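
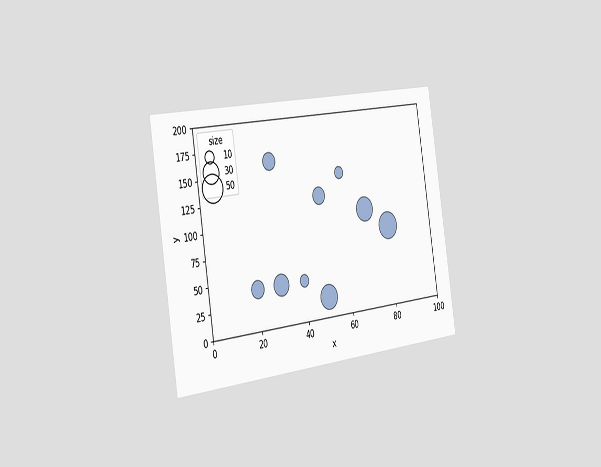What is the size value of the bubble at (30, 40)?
30

The chart is tilted about 9° counter-clockwise and viewed slightly from the left. Matching the bubble at (30, 40) against the size legend gives 30.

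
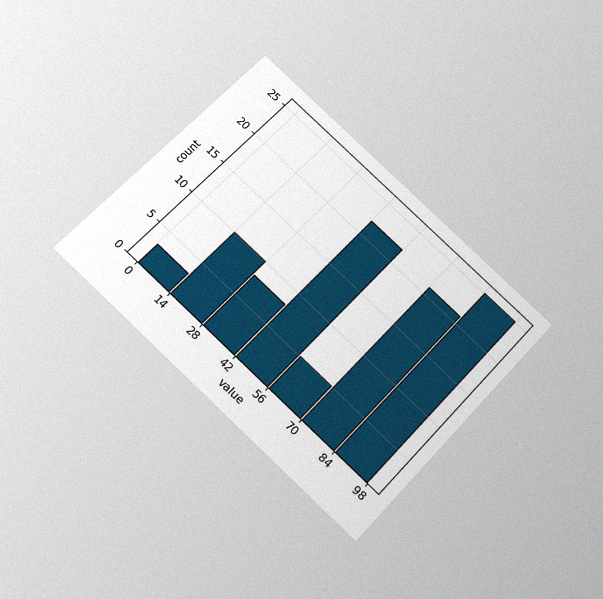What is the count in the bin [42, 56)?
22

The chart is tilted about 43° clockwise and viewed slightly from below, with some photo noise. The [42, 56) bin has height 22.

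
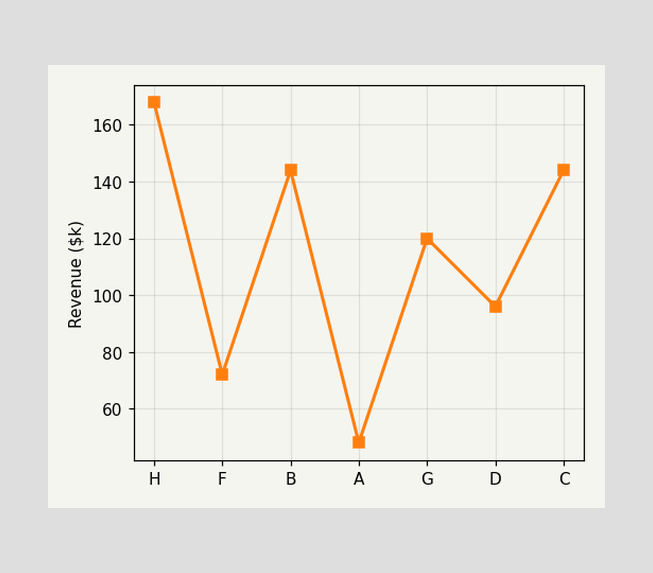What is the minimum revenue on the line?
The lowest point is at A, and reading across to the y-axis gives $48k.

$48k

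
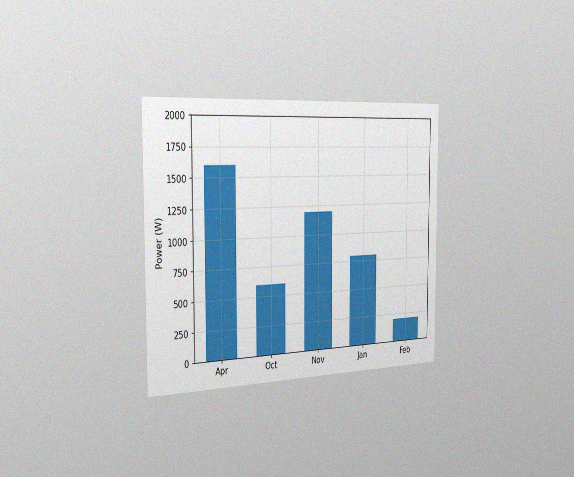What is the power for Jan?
The chart is viewed slightly from the left, with some photo noise. Reading along the chart's y-axis, the Jan bar reaches 800W.

800W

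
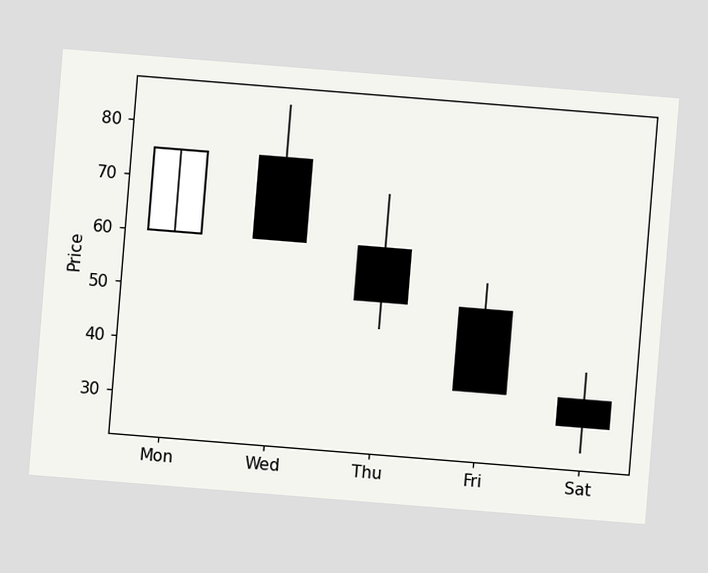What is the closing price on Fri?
The chart is tilted about 5° clockwise. The Fri candle closes at 35.

35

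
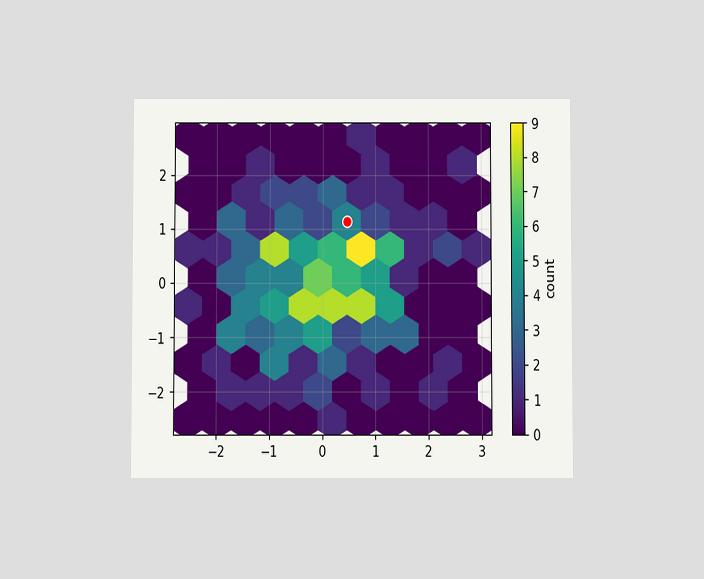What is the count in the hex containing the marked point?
The chart is viewed slightly from below. The marked hex reads 4 on the colorbar.

4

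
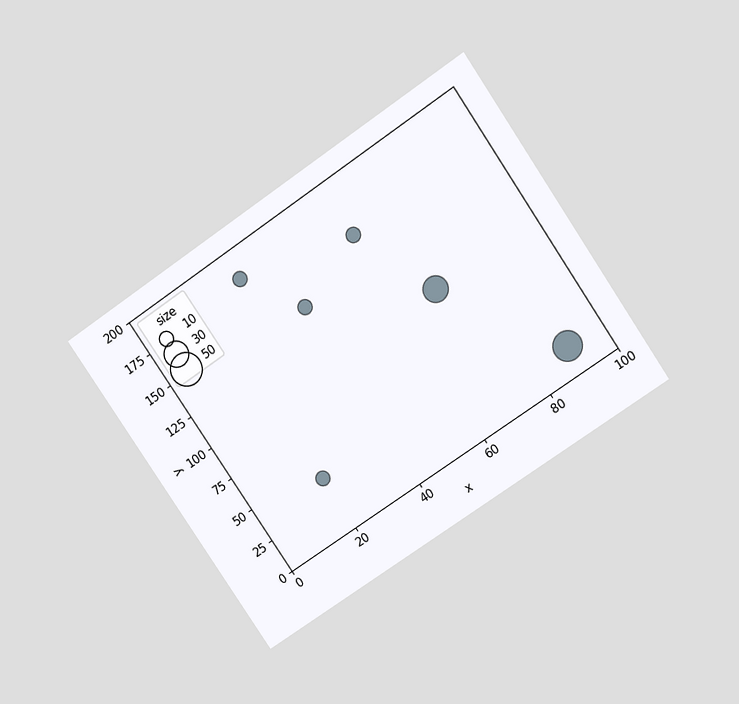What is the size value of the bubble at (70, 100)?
30

The chart is tilted about 34° counter-clockwise and viewed at a slight angle. Matching the bubble at (70, 100) against the size legend gives 30.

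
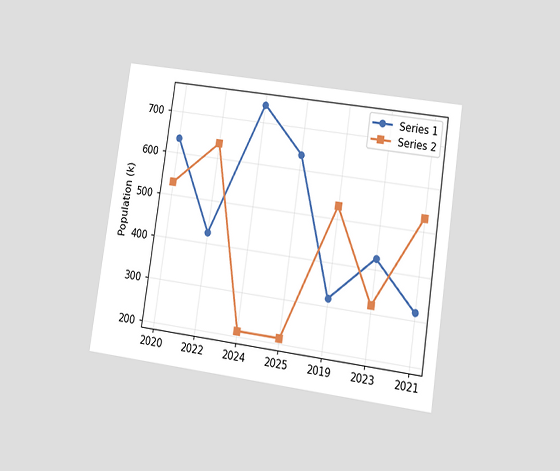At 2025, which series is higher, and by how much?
The chart is tilted about 8° clockwise and viewed at a slight angle. At 2025, Series 1 sits above the other line by 424k.

Series 1, by 424k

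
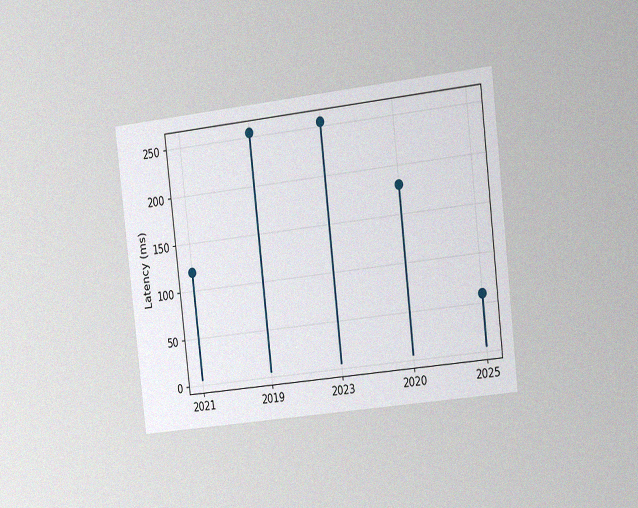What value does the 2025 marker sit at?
60ms

The chart is tilted about 7° counter-clockwise and viewed slightly from the right, with some photo noise. The 2025 marker sits at 60ms.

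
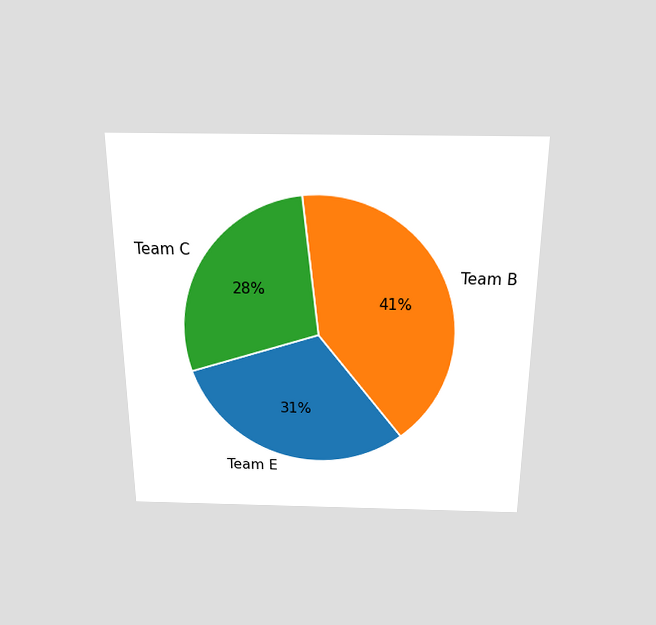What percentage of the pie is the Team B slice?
The chart is viewed slightly from above. The Team B slice takes up 41% of the pie.

41%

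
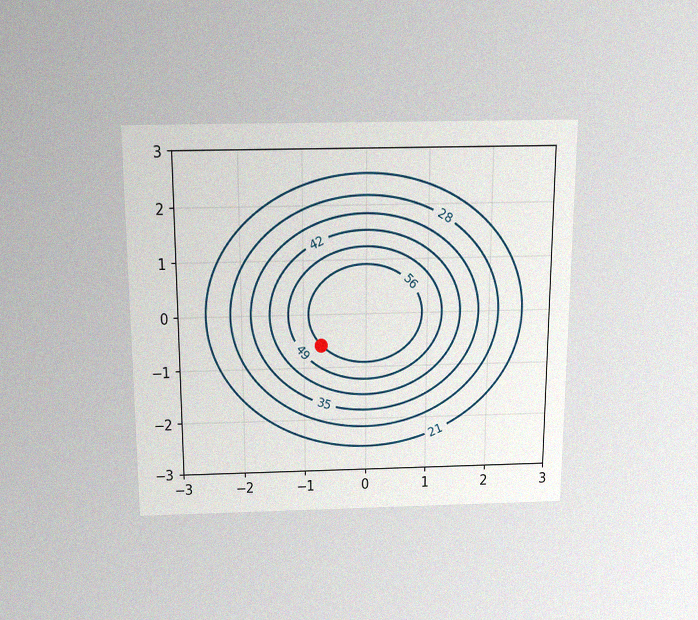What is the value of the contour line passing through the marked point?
The chart is viewed slightly from above, with some photo noise. The marked point sits on the contour labelled 56.

56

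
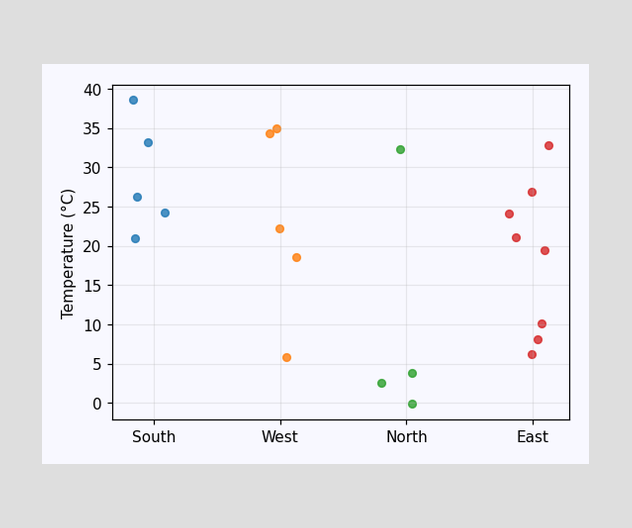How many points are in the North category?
4

Counting the markers in the North column gives 4.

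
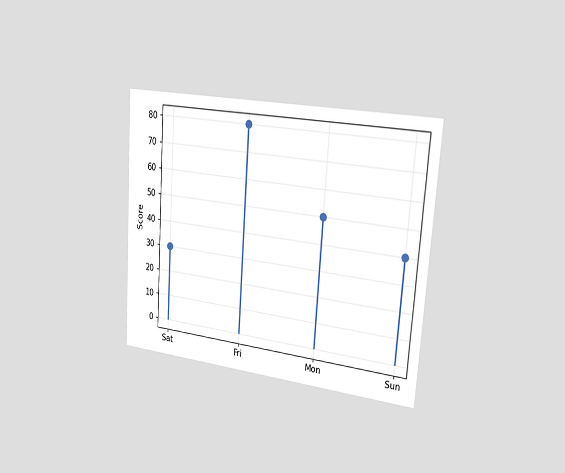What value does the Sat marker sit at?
30

The chart is tilted about 4° clockwise and viewed slightly from the right. The Sat marker sits at 30.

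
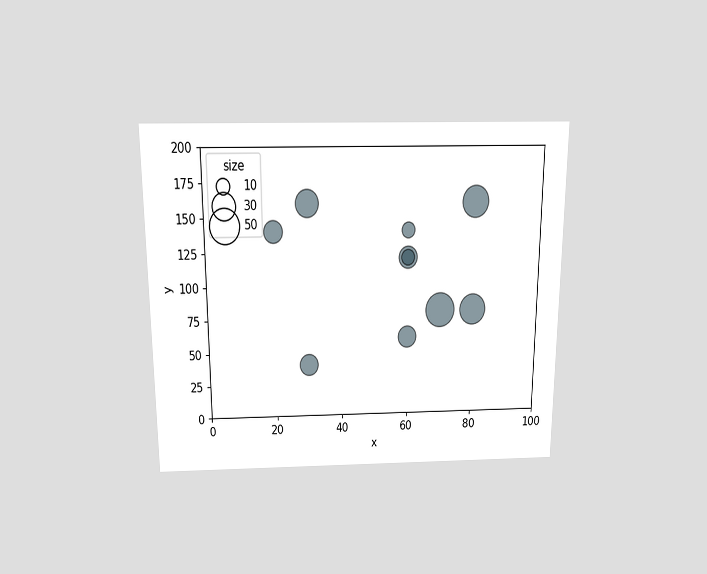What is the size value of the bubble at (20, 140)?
20

The chart is viewed slightly from above. Matching the bubble at (20, 140) against the size legend gives 20.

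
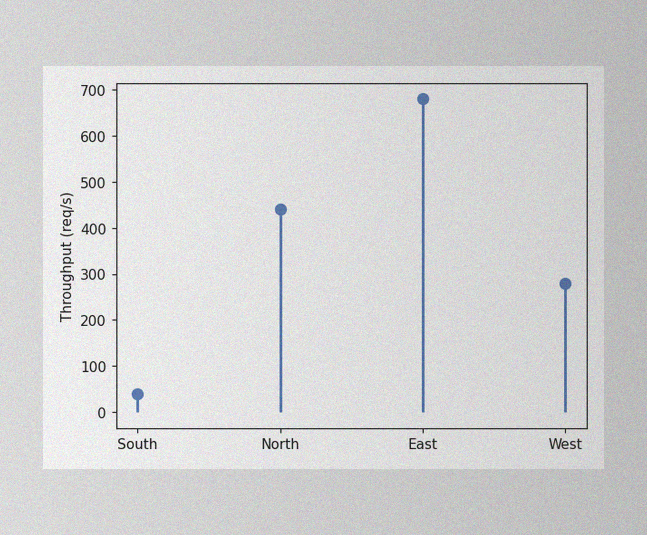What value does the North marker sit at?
The image has some photo noise and uneven lighting. The North marker sits at 440req/s.

440req/s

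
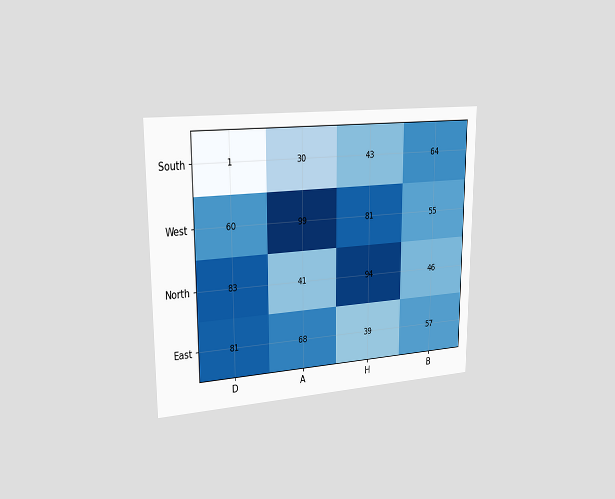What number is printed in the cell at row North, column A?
41

The chart is viewed slightly from the left. The (North, A) cell reads 41.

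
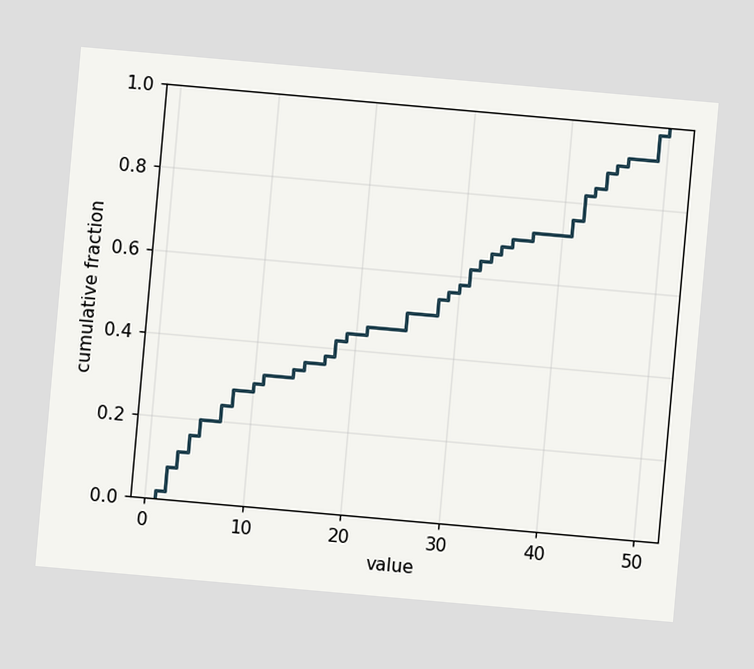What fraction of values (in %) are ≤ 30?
58%

The chart is tilted about 5° clockwise. At x=30 the ECDF step is at 58%.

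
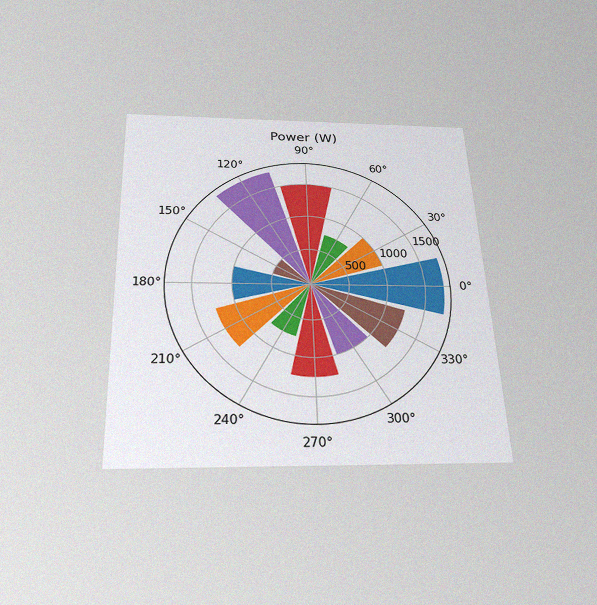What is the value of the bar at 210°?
The chart is tilted about 2° counter-clockwise and viewed slightly from below, with some photo noise. The bar at 210° reaches 1250W on the radial axis.

1250W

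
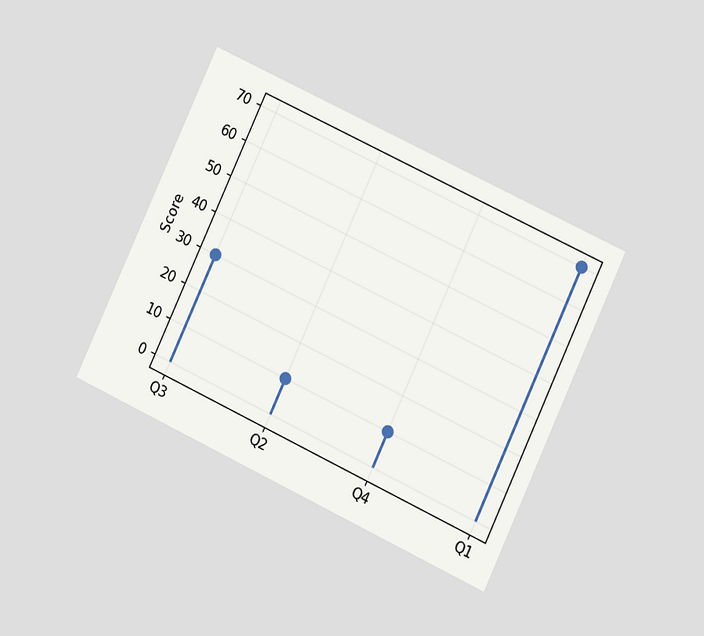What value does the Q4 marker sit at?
The chart is tilted about 25° clockwise and viewed at a slight angle. The Q4 marker sits at 10.

10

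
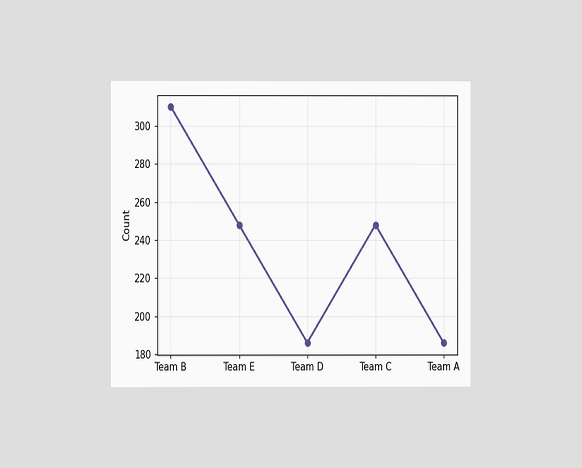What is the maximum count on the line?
310

The chart is viewed at a slight angle. The highest point is at Team B, and reading across to the y-axis gives 310.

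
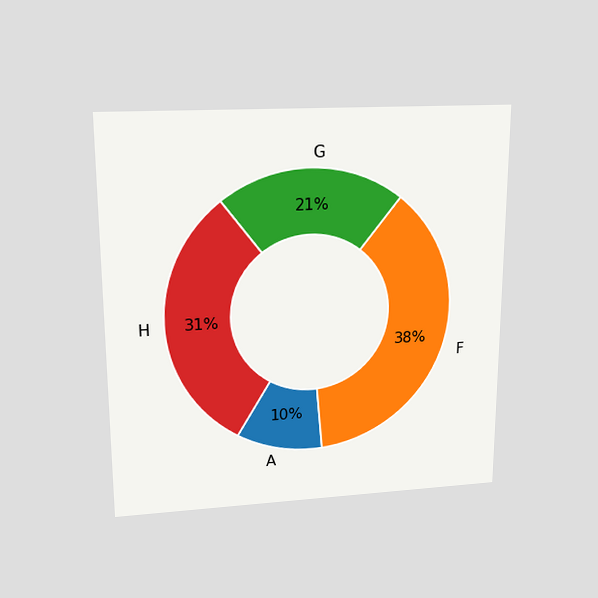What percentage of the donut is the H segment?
31%

The chart is viewed slightly from above. The H segment takes up 31% of the ring.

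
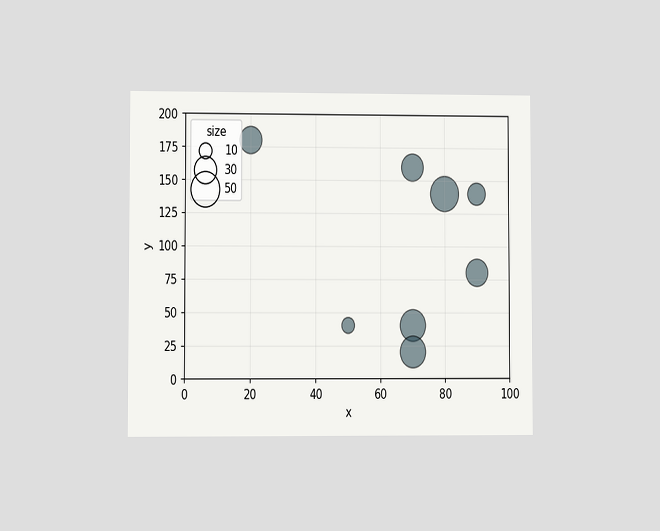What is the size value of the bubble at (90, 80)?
30

The chart is viewed at a slight angle. Matching the bubble at (90, 80) against the size legend gives 30.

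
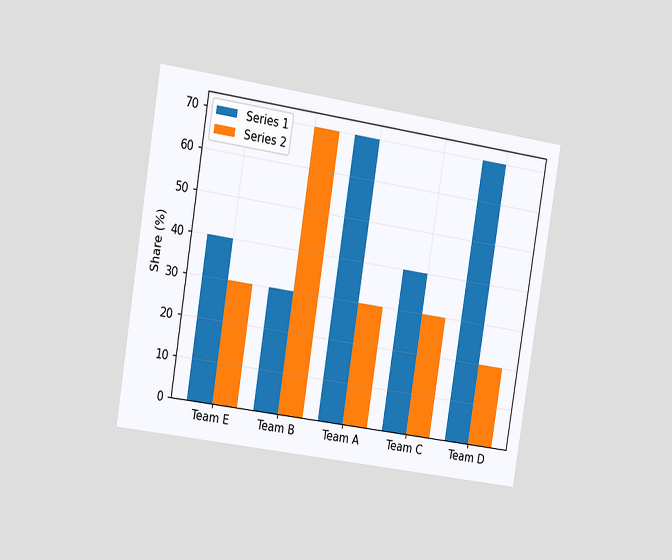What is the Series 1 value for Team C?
40%

The chart is tilted about 9° clockwise and viewed slightly from the left. The Series 1 bar at Team C reaches 40% on the y-axis.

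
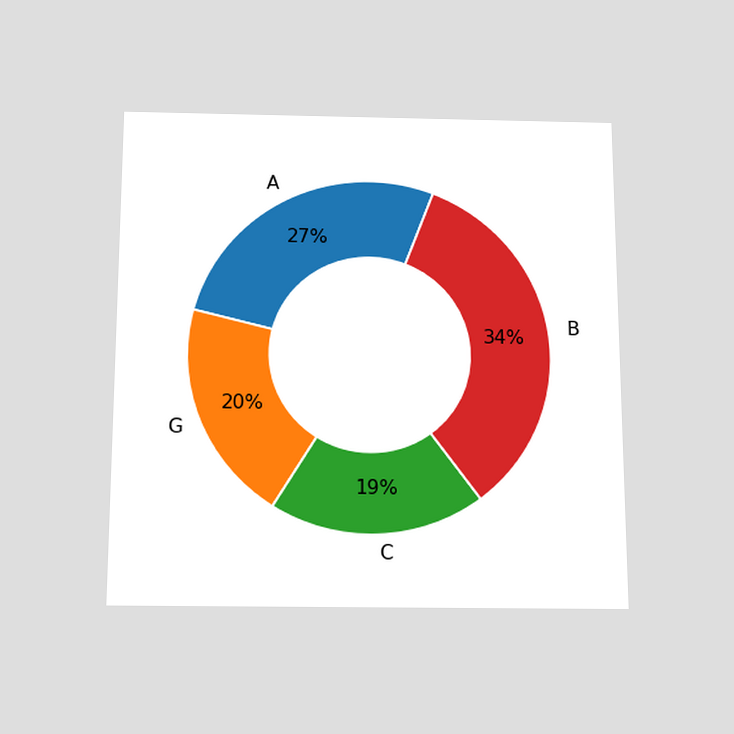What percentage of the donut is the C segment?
The chart is viewed slightly from below. The C segment takes up 19% of the ring.

19%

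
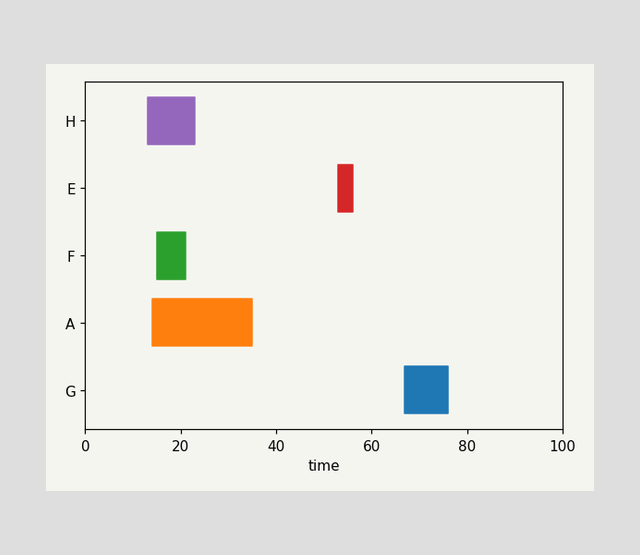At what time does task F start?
The F bar begins at t=15.

15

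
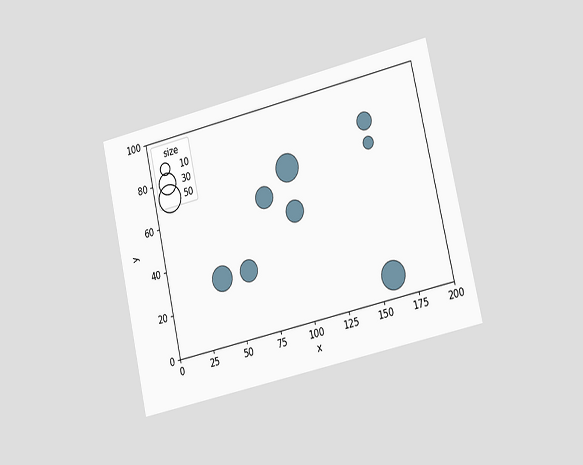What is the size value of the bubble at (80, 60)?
30

The chart is tilted about 13° counter-clockwise and viewed slightly from the right. Matching the bubble at (80, 60) against the size legend gives 30.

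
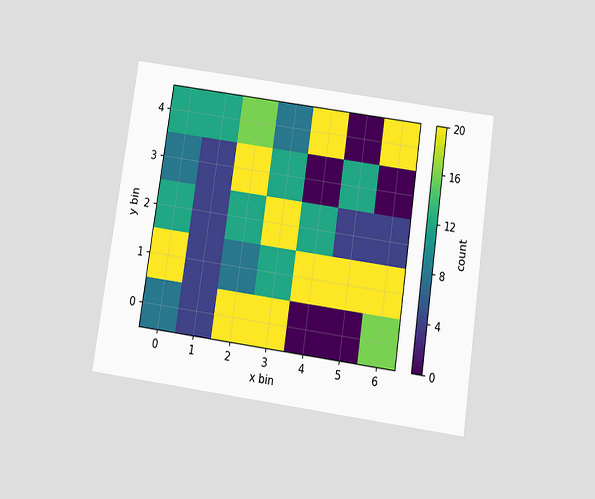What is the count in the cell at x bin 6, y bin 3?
The chart is tilted about 8° clockwise and viewed slightly from below. Matching the cell (6, 3) against the colorbar gives 0.

0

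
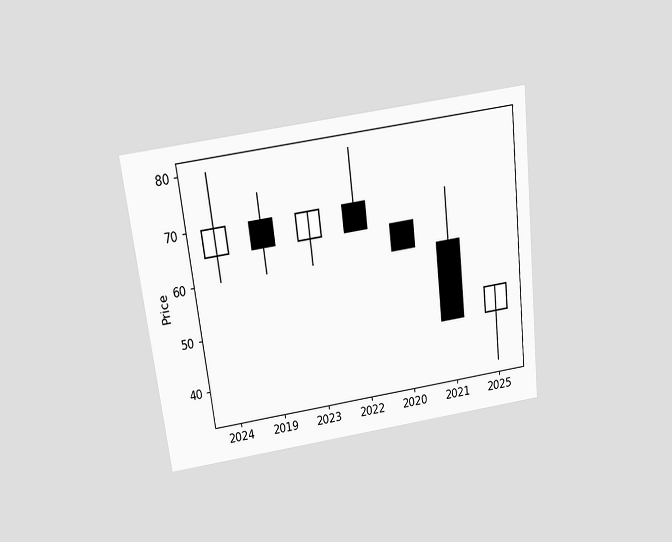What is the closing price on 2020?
The chart is tilted about 7° counter-clockwise and viewed slightly from above. The 2020 candle closes at 60.

60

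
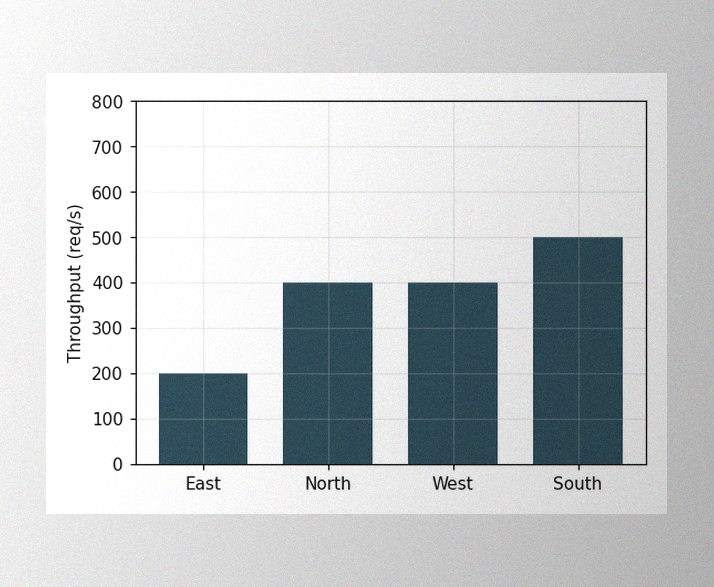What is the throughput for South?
The image has some photo noise and uneven lighting. Reading along the chart's y-axis, the South bar reaches 500req/s.

500req/s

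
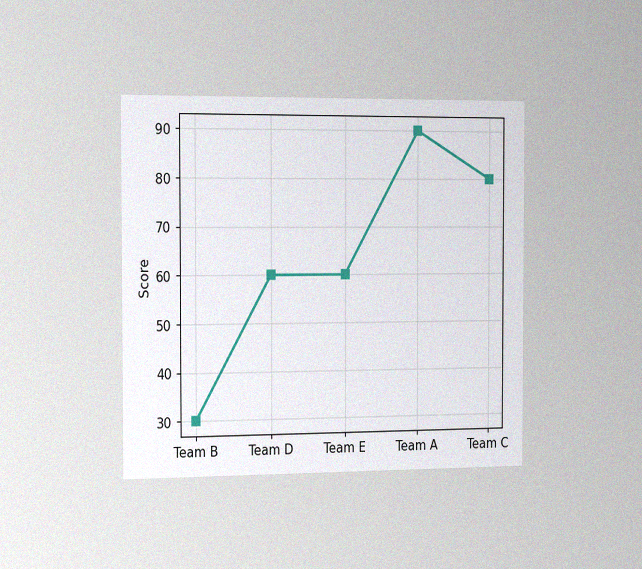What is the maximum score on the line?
90

The chart is viewed slightly from the left, with some photo noise. The highest point is at Team A, and reading across to the y-axis gives 90.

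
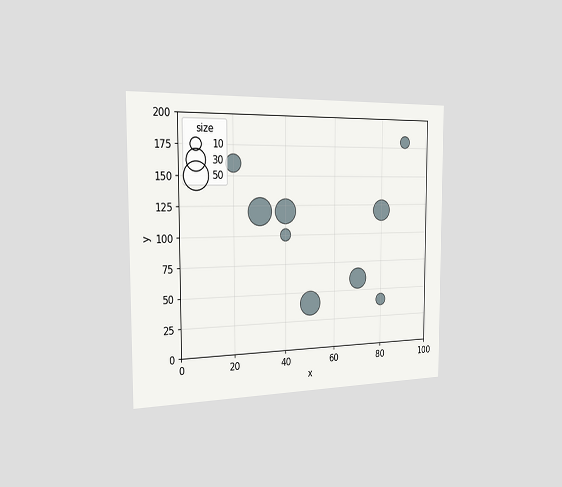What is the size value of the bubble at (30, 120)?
The chart is viewed slightly from the left. Matching the bubble at (30, 120) against the size legend gives 50.

50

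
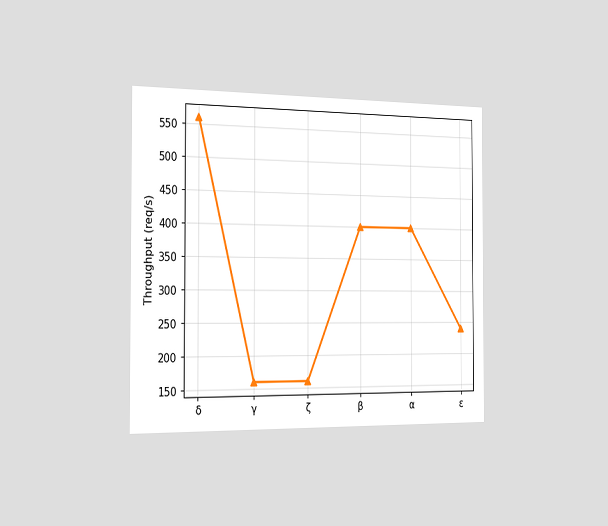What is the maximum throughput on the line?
560req/s

The chart is viewed slightly from the left. The highest point is at δ, and reading across to the y-axis gives 560req/s.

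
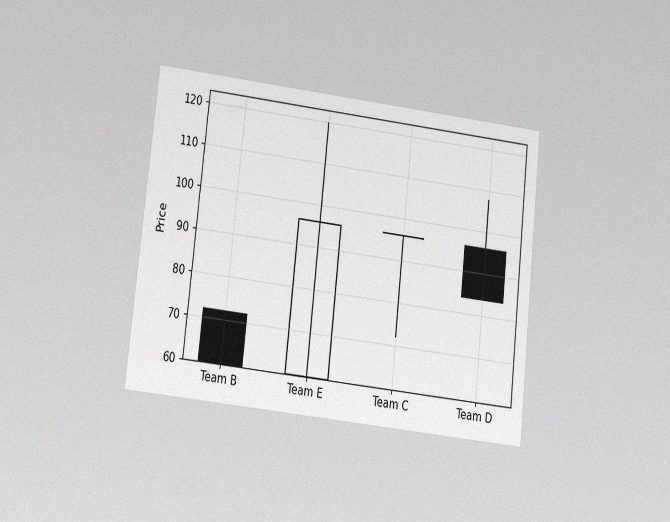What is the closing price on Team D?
The chart is tilted about 6° clockwise and viewed at a slight angle, with some photo noise. The Team D candle closes at 84.

84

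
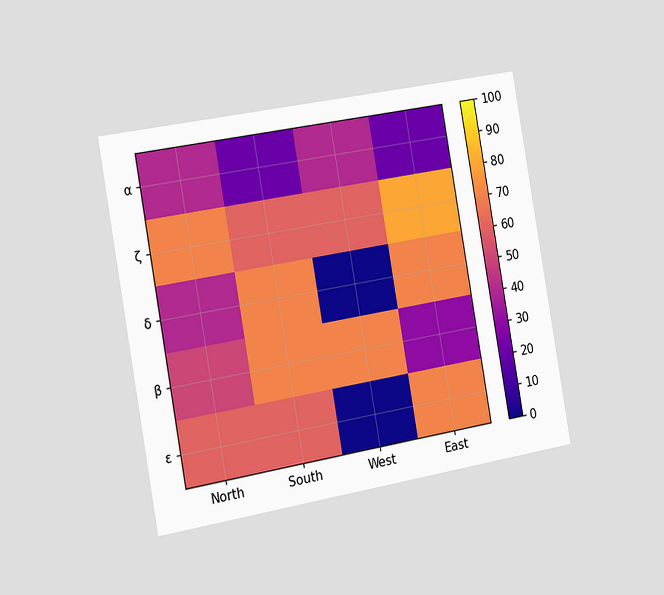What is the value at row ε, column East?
The chart is tilted about 10° counter-clockwise and viewed slightly from the left. Matching cell (ε, East) against the colorbar gives 70.

70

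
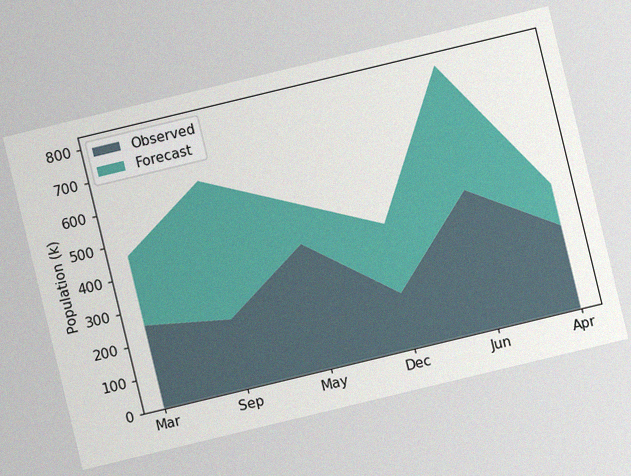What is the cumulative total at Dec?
The chart is tilted about 14° counter-clockwise, with some photo noise. The stacked total at Dec reaches 378k.

378k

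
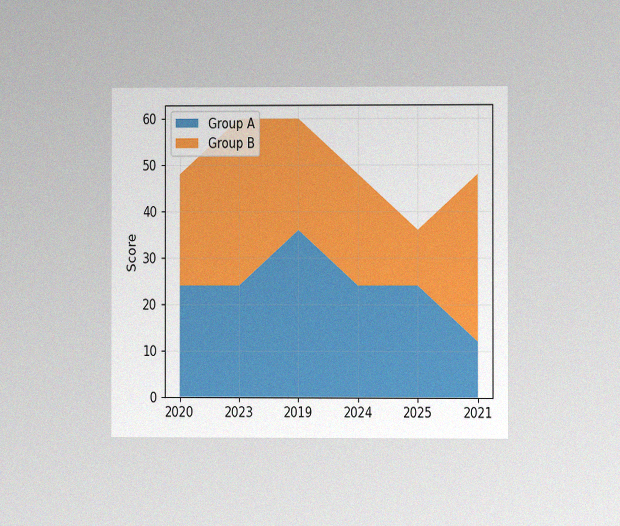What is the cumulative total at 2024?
48

The chart is viewed at a slight angle, with some photo noise. The stacked total at 2024 reaches 48.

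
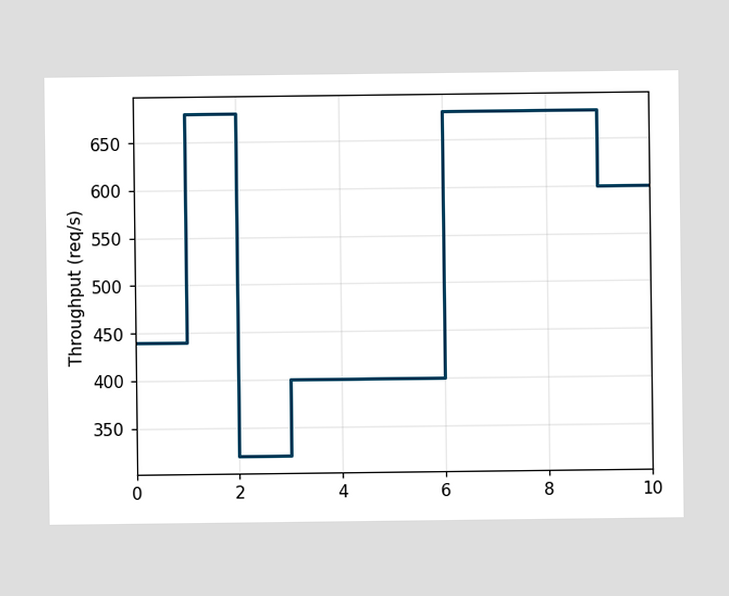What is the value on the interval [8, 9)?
680req/s

On [8, 9) the step sits at 680req/s.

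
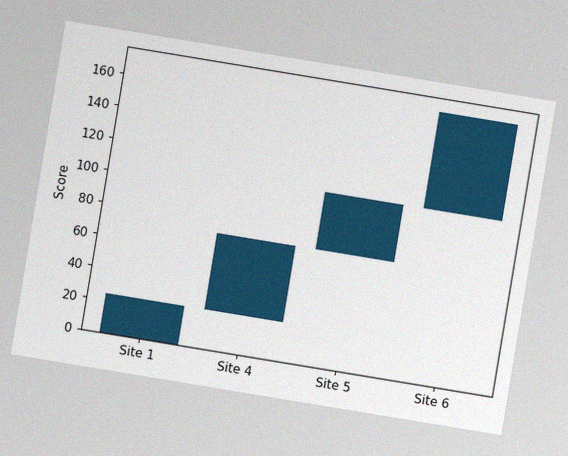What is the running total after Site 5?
108

The chart is tilted about 9° clockwise, with some photo noise. After Site 5 the running total reaches 108.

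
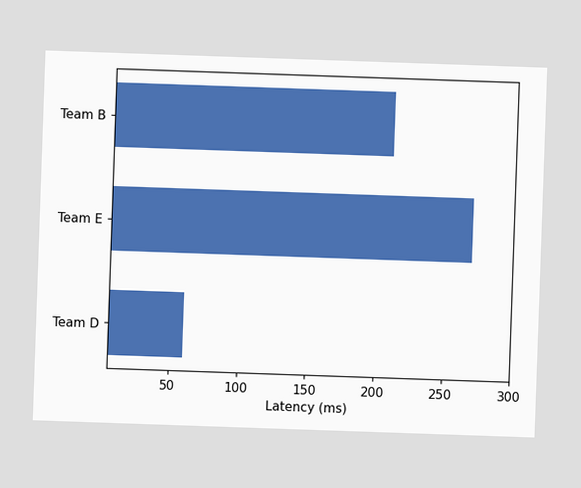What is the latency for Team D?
60ms

Reading along the chart's x-axis, the Team D bar reaches 60ms.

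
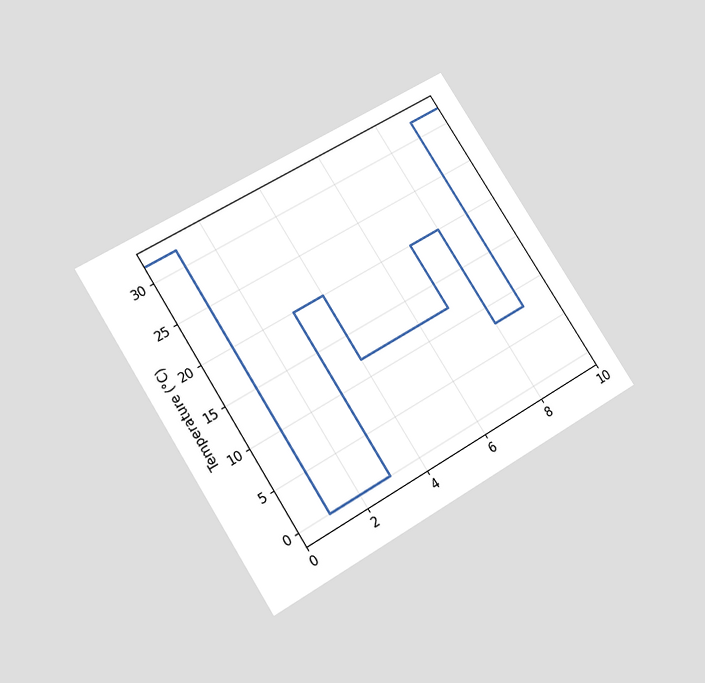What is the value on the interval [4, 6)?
The chart is tilted about 32° counter-clockwise and viewed slightly from below. On [4, 6) the step sits at 12°C.

12°C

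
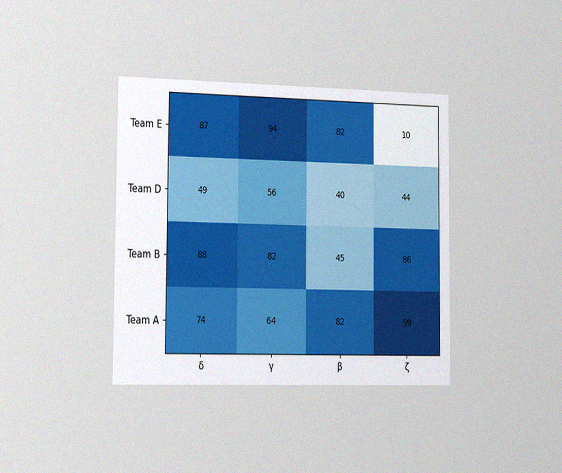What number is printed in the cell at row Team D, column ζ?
The chart is viewed slightly from the left, with some photo noise. The (Team D, ζ) cell reads 44.

44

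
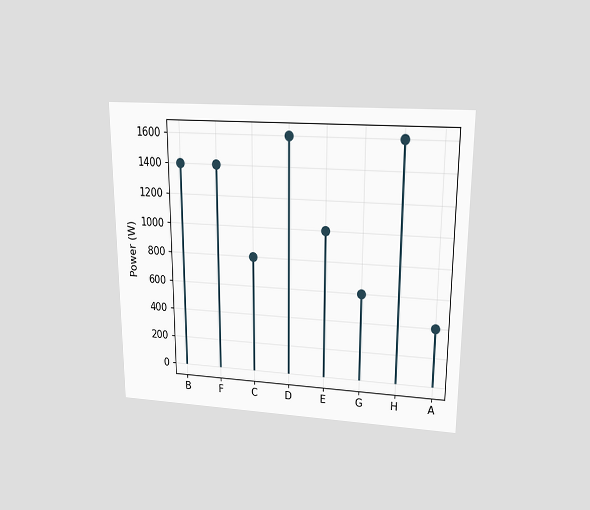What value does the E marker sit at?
1000W

The chart is viewed slightly from above. The E marker sits at 1000W.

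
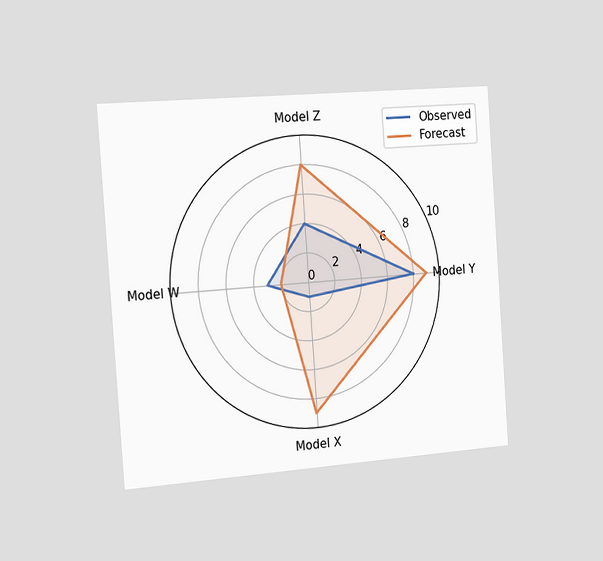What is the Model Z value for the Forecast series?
8

The chart is tilted about 4° counter-clockwise and viewed slightly from the left. On the Model Z axis, Forecast reaches 8.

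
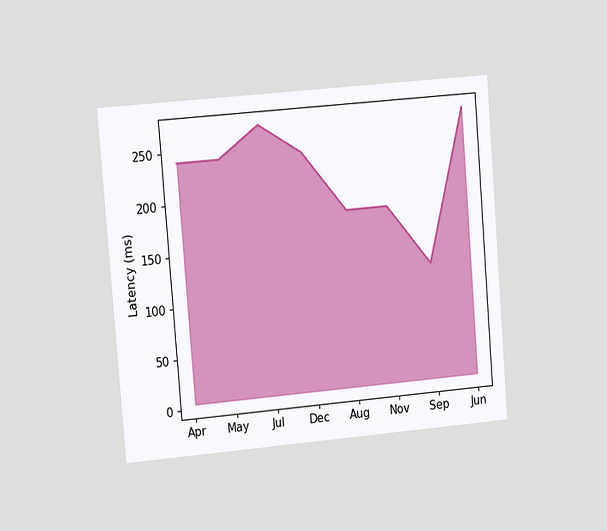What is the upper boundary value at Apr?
The chart is tilted about 5° counter-clockwise and viewed slightly from the left. At Apr the upper boundary is at 240ms.

240ms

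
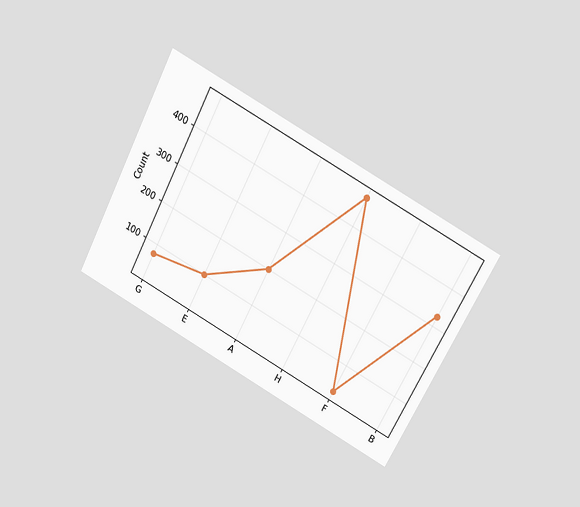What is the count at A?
200

The chart is tilted about 28° clockwise and viewed at a slight angle. At A, the line is at 200.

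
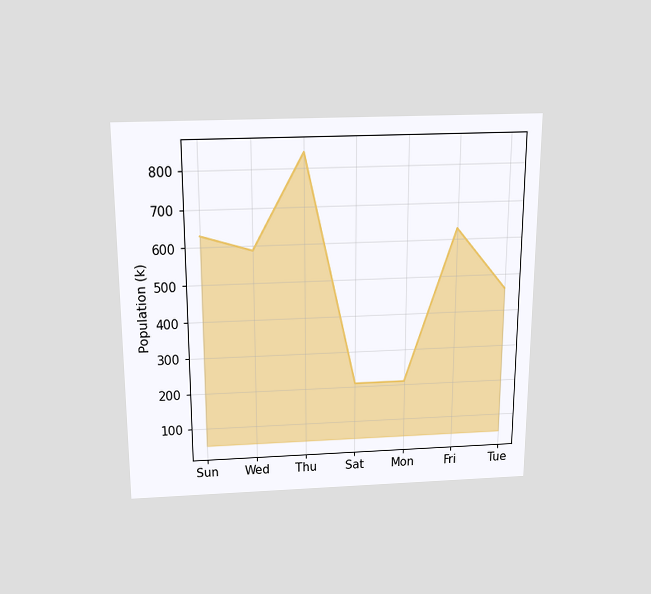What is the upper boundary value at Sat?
The chart is viewed slightly from above. At Sat the upper boundary is at 210k.

210k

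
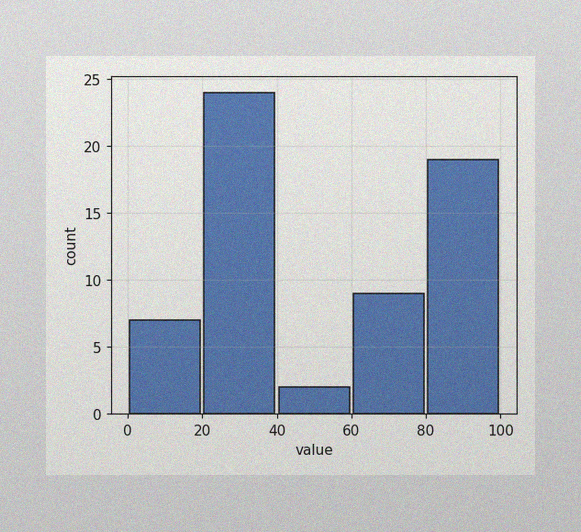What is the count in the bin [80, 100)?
The image has some photo noise and uneven lighting. The [80, 100) bin has height 19.

19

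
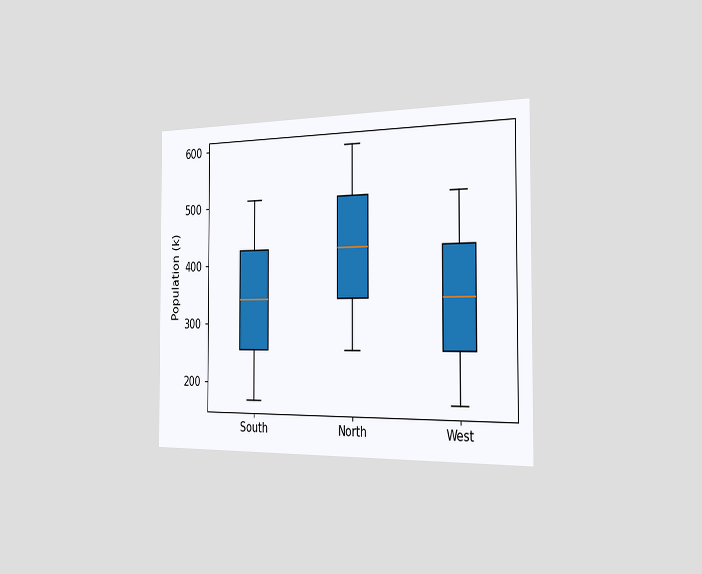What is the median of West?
340k

The chart is viewed slightly from the right. The median line in the West box sits at 340k.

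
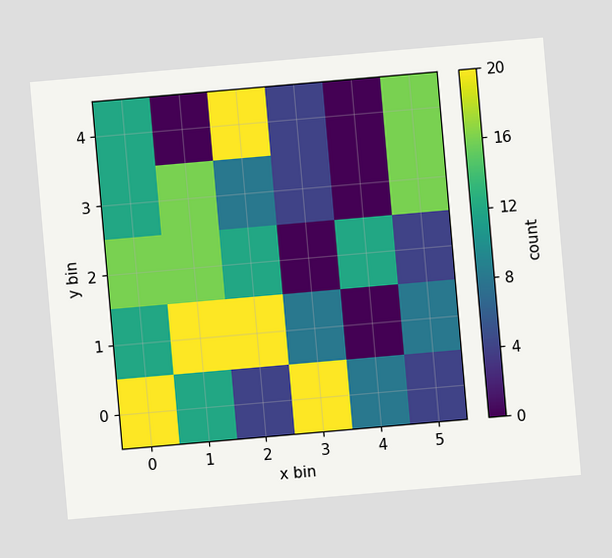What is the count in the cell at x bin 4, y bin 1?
0

The chart is tilted about 5° counter-clockwise. Matching the cell (4, 1) against the colorbar gives 0.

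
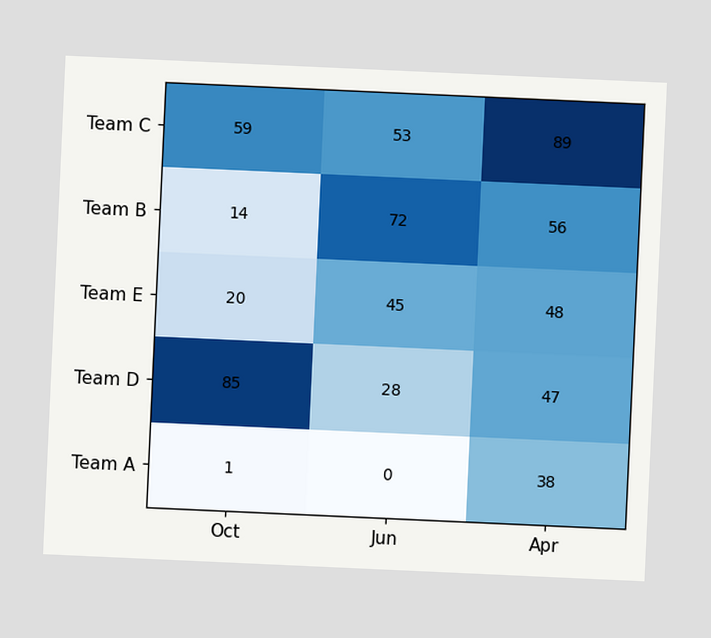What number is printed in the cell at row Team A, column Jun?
The chart is tilted about 3° clockwise. The (Team A, Jun) cell reads 0.

0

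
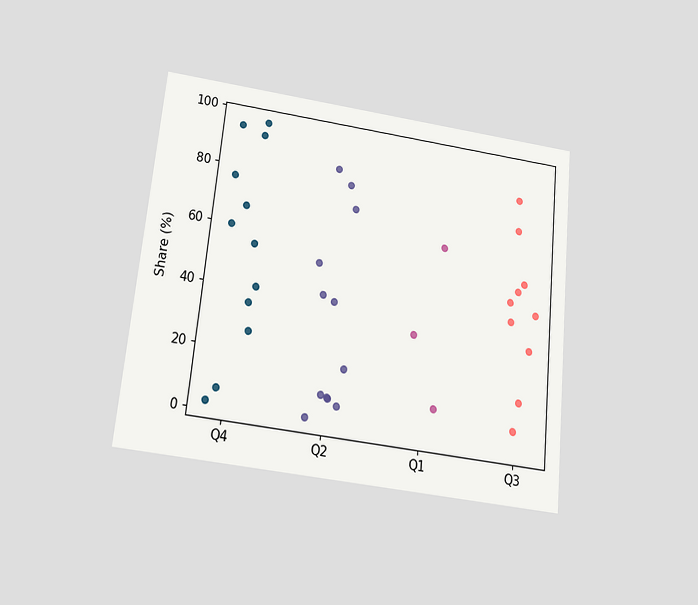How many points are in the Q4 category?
12

The chart is tilted about 6° clockwise and viewed slightly from below. Counting the markers in the Q4 column gives 12.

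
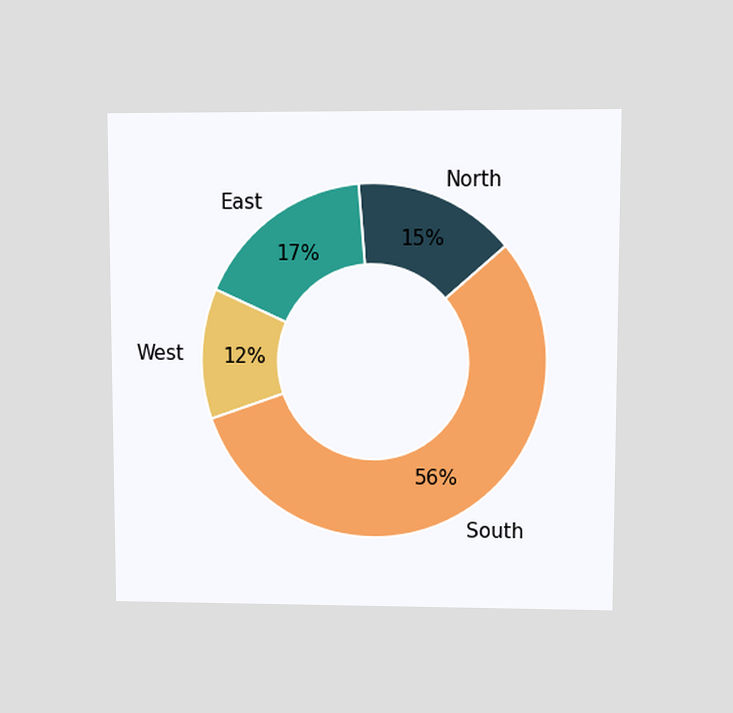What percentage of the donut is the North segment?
The chart is viewed at a slight angle. The North segment takes up 15% of the ring.

15%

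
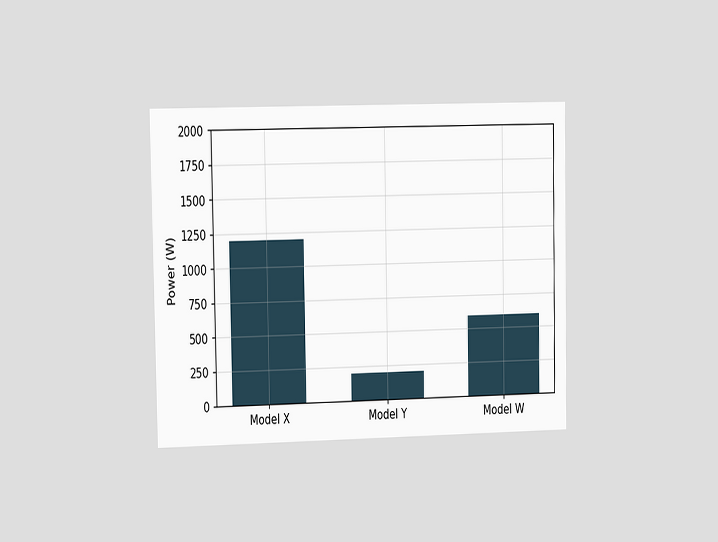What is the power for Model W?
The chart is viewed slightly from the left. Reading along the chart's y-axis, the Model W bar reaches 600W.

600W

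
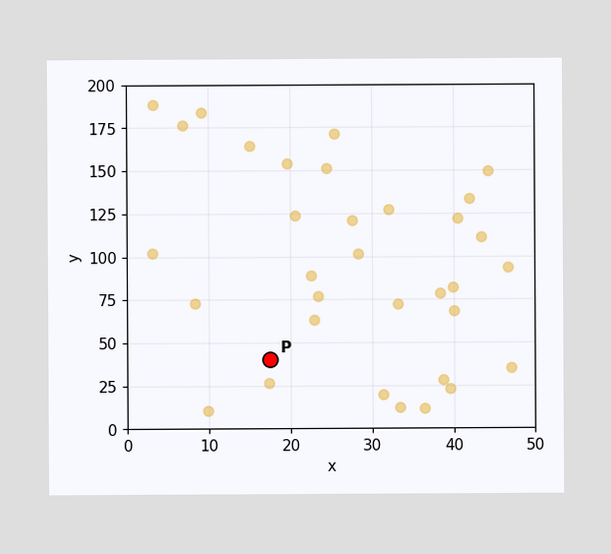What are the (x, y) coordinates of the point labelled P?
(17.5, 40)

Following the gridlines from P to each axis, P sits at (17.5, 40).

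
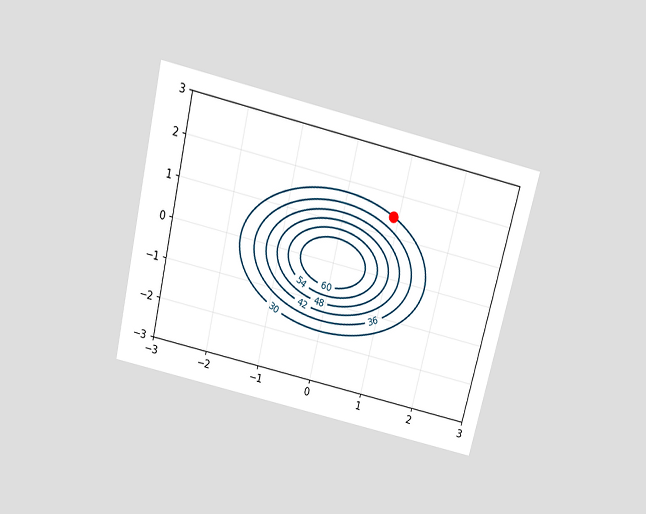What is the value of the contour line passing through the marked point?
30

The chart is tilted about 13° clockwise and viewed slightly from above. The marked point sits on the contour labelled 30.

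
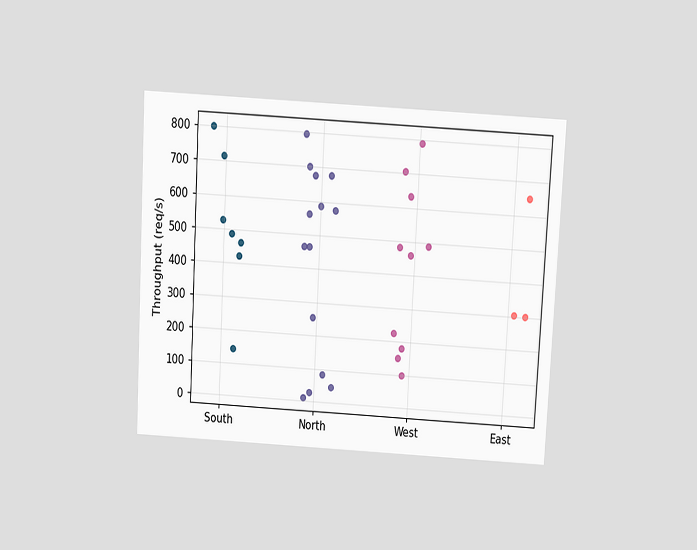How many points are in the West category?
The chart is tilted about 3° clockwise and viewed slightly from above. Counting the markers in the West column gives 10.

10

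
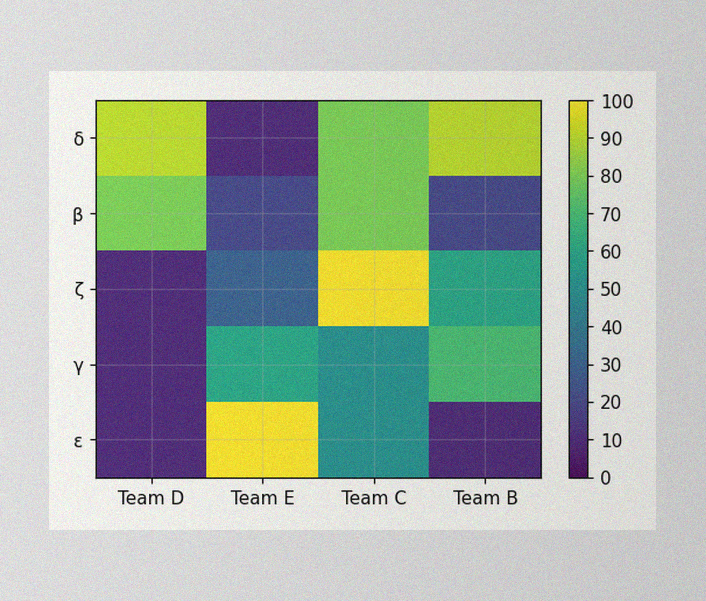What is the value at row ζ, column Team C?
The image has some photo noise and uneven lighting. Matching cell (ζ, Team C) against the colorbar gives 100.

100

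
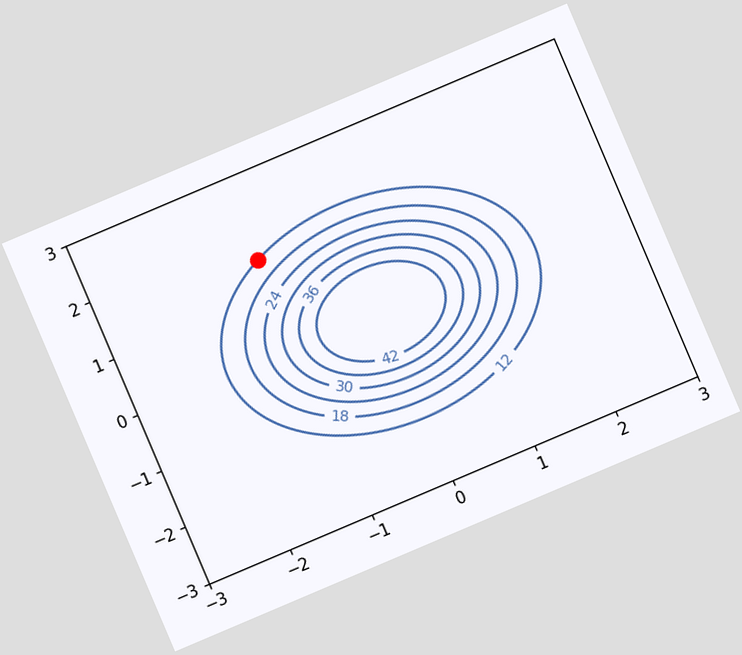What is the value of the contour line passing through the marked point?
12

The chart is tilted about 23° counter-clockwise. The marked point sits on the contour labelled 12.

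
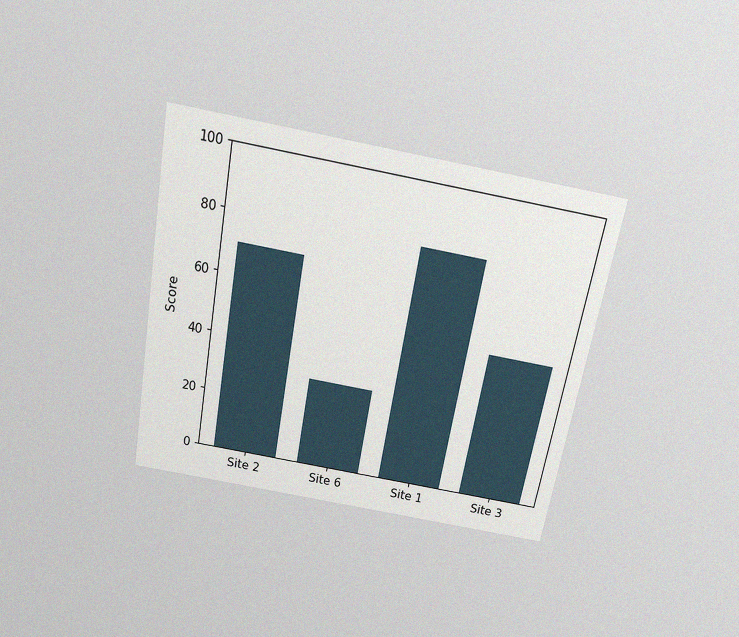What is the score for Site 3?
50

The chart is tilted about 10° clockwise and viewed slightly from above, with some photo noise. Reading along the chart's y-axis, the Site 3 bar reaches 50.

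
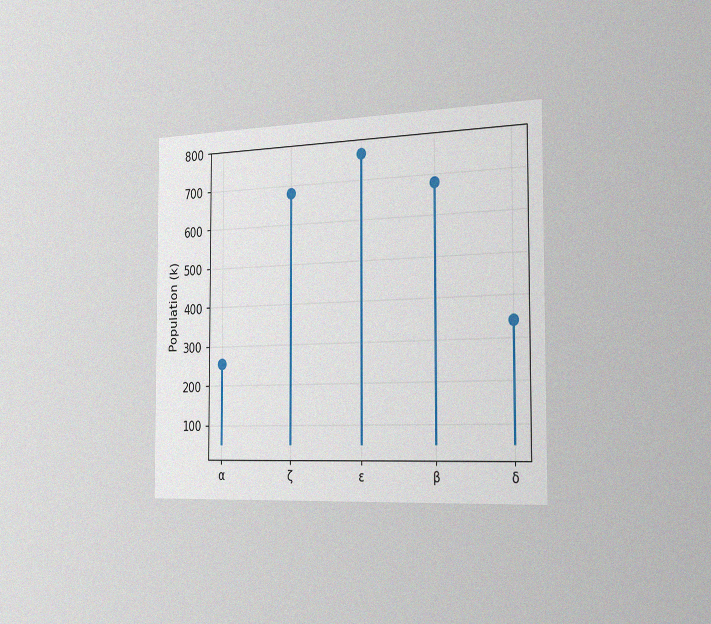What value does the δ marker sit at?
The chart is viewed slightly from the right, with some photo noise. The δ marker sits at 340k.

340k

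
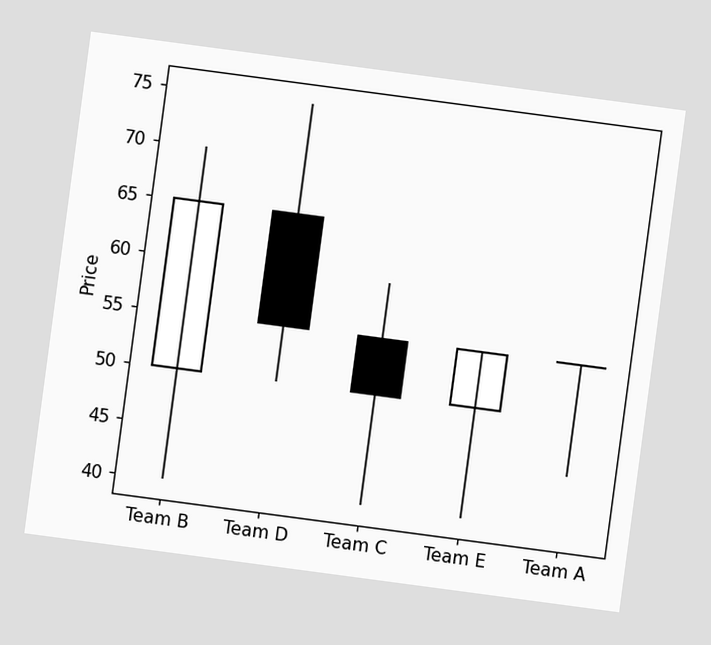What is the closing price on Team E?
55

The chart is tilted about 8° clockwise. The Team E candle closes at 55.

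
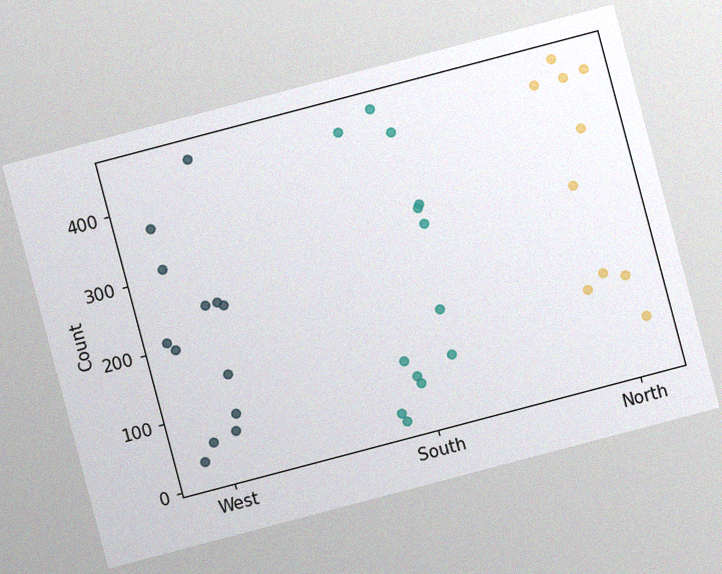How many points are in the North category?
The chart is tilted about 15° counter-clockwise, with some photo noise. Counting the markers in the North column gives 10.

10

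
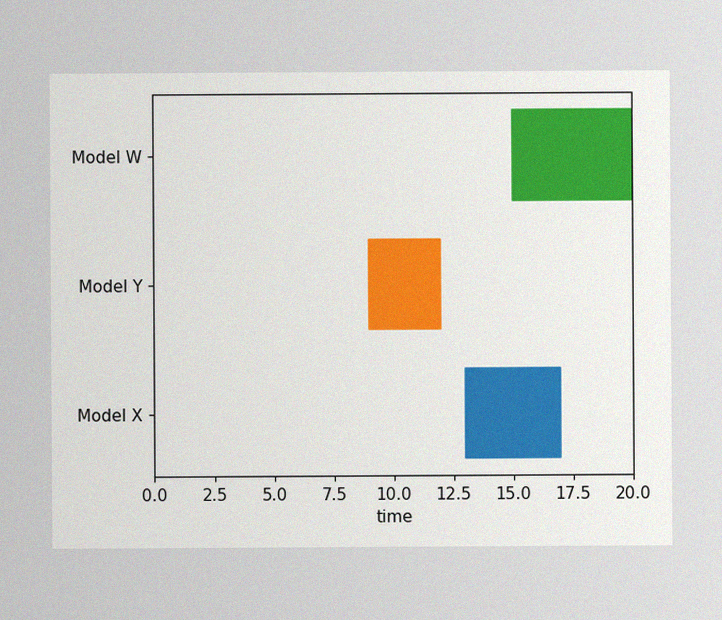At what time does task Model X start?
13

The image has some photo noise and uneven lighting. The Model X bar begins at t=13.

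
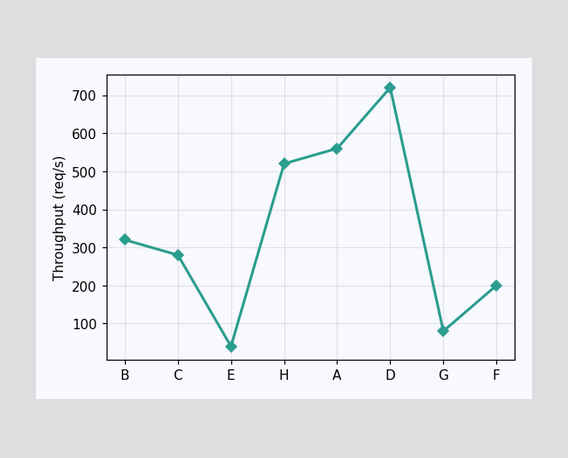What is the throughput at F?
At F, the line is at 200req/s.

200req/s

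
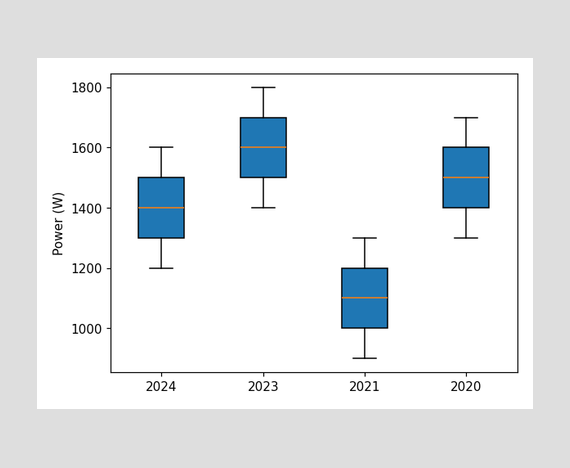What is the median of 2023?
1600W

The median line in the 2023 box sits at 1600W.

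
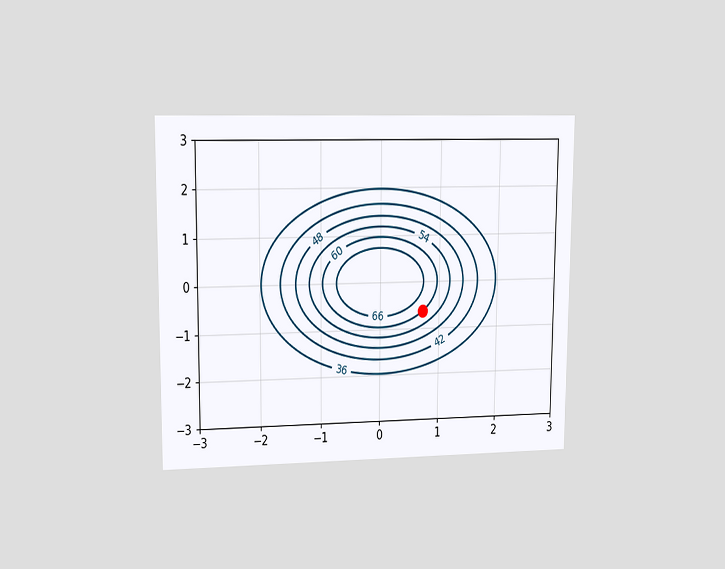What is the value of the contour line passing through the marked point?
60

The chart is viewed at a slight angle. The marked point sits on the contour labelled 60.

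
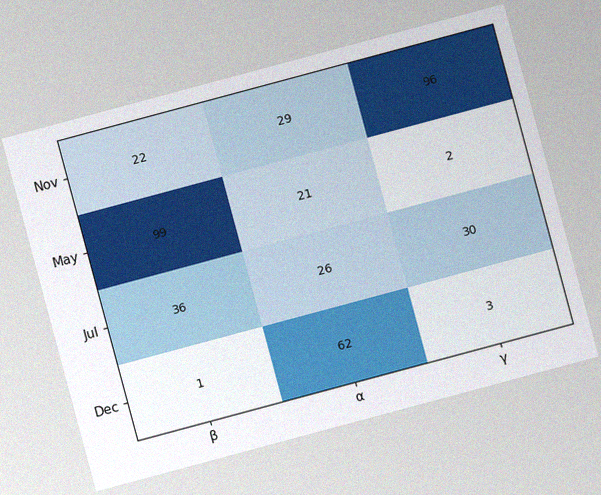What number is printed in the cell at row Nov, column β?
22

The chart is tilted about 15° counter-clockwise, with some photo noise. The (Nov, β) cell reads 22.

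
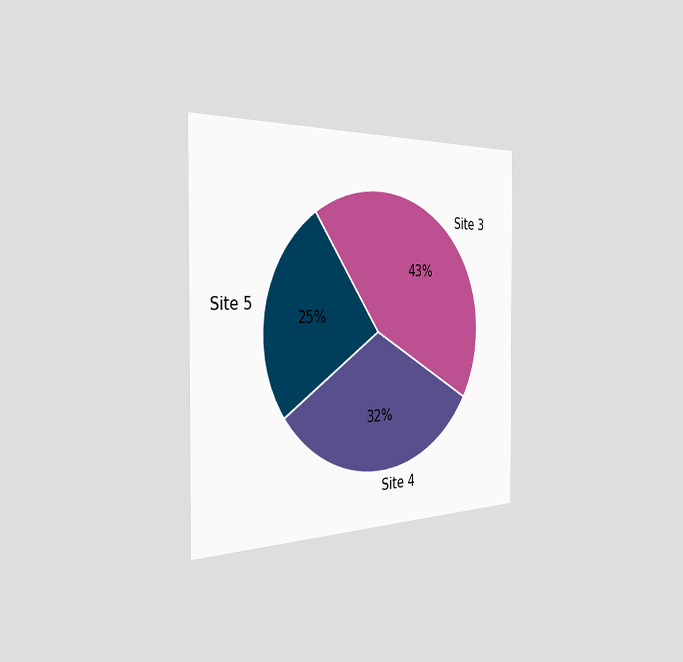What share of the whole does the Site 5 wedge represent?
25%

The chart is viewed slightly from the left. The Site 5 slice takes up 25% of the pie.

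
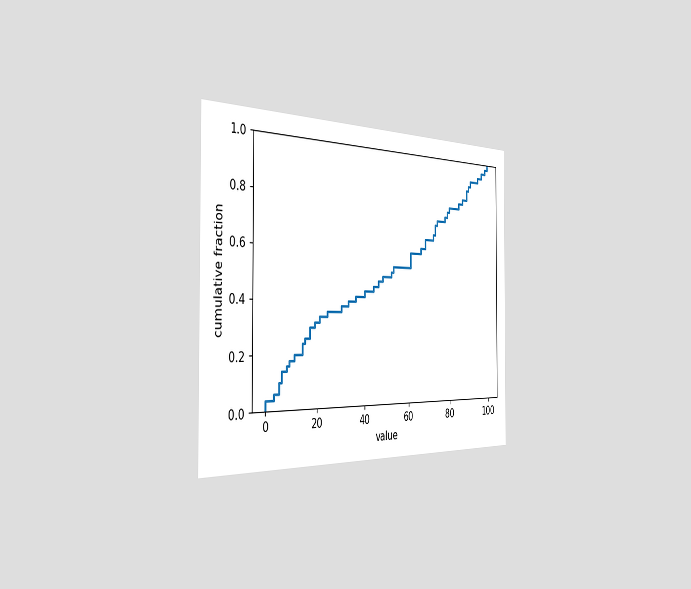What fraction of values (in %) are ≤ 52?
The chart is viewed slightly from the left. At x=52 the ECDF step is at 52%.

52%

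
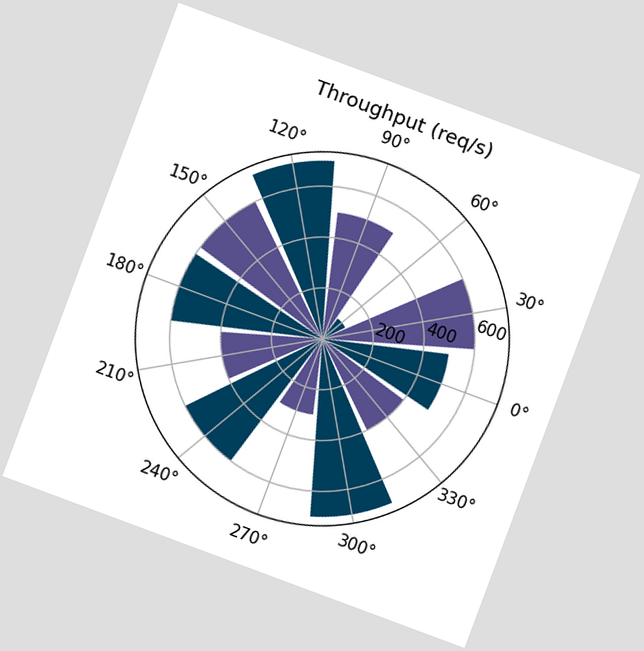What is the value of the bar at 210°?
400req/s

The chart is tilted about 20° clockwise. The bar at 210° reaches 400req/s on the radial axis.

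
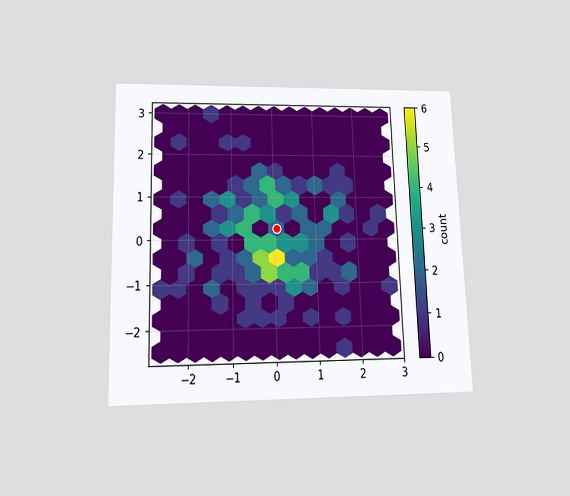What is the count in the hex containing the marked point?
The chart is viewed slightly from below. The marked hex reads 2 on the colorbar.

2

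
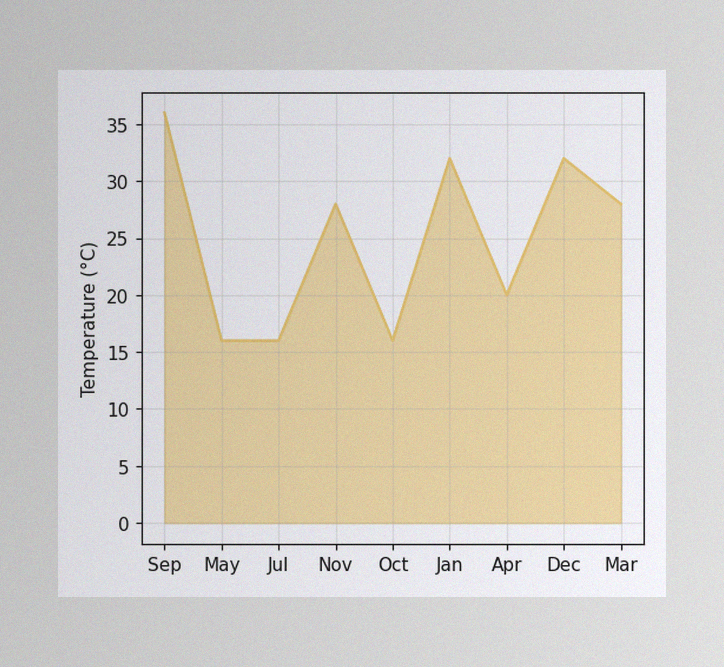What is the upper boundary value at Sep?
The image has some photo noise and uneven lighting. At Sep the upper boundary is at 36°C.

36°C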